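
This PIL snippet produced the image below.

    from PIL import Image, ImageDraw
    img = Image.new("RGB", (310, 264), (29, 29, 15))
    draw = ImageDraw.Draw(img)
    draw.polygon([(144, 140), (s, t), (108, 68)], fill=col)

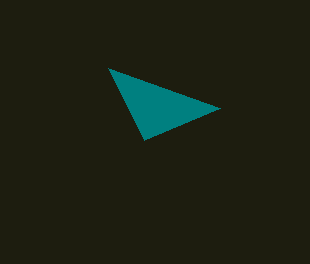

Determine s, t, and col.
s = 220; t = 108; col = 'teal'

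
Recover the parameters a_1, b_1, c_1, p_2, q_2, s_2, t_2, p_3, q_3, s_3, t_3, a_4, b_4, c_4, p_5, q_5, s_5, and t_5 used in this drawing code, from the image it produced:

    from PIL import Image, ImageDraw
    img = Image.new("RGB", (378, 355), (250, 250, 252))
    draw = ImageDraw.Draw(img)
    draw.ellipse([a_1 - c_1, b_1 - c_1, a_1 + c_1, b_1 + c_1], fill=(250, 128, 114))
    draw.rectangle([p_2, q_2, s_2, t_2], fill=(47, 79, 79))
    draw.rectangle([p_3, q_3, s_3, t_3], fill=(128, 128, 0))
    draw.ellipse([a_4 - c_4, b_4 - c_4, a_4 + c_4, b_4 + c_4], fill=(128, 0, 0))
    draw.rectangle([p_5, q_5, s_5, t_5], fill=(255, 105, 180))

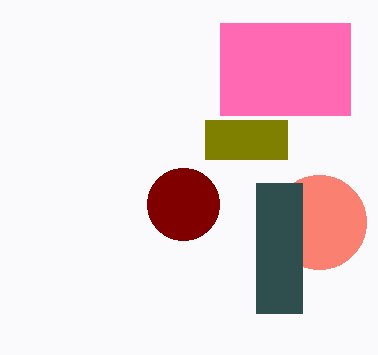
a_1 = 319; b_1 = 222; c_1 = 47; p_2 = 256; q_2 = 183; s_2 = 302; t_2 = 313; p_3 = 205; q_3 = 120; s_3 = 287; t_3 = 159; a_4 = 183; b_4 = 204; c_4 = 36; p_5 = 220; q_5 = 23; s_5 = 350; t_5 = 115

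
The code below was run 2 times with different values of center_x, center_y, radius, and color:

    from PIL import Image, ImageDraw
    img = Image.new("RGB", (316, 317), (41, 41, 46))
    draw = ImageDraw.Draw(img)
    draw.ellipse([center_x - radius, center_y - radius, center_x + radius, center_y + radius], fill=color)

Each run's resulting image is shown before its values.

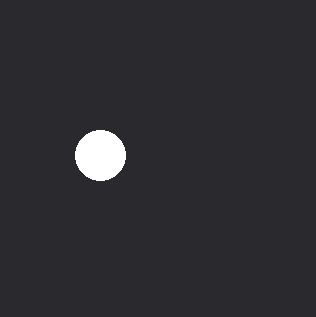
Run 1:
center_x = 100, center_y = 155, radius = 25, color = 'white'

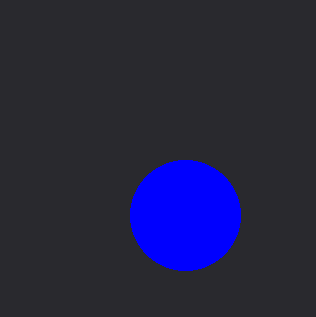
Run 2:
center_x = 185; center_y = 215; radius = 55; color = 'blue'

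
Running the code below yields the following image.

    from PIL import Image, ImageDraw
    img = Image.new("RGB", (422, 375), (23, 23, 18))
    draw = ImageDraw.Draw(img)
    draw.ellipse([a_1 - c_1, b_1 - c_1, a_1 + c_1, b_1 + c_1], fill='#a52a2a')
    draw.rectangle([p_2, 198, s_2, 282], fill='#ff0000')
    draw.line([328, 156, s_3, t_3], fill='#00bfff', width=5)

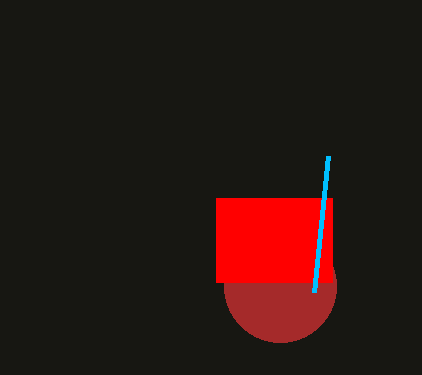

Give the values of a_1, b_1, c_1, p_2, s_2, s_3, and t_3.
a_1 = 280
b_1 = 286
c_1 = 56
p_2 = 216
s_2 = 332
s_3 = 314
t_3 = 292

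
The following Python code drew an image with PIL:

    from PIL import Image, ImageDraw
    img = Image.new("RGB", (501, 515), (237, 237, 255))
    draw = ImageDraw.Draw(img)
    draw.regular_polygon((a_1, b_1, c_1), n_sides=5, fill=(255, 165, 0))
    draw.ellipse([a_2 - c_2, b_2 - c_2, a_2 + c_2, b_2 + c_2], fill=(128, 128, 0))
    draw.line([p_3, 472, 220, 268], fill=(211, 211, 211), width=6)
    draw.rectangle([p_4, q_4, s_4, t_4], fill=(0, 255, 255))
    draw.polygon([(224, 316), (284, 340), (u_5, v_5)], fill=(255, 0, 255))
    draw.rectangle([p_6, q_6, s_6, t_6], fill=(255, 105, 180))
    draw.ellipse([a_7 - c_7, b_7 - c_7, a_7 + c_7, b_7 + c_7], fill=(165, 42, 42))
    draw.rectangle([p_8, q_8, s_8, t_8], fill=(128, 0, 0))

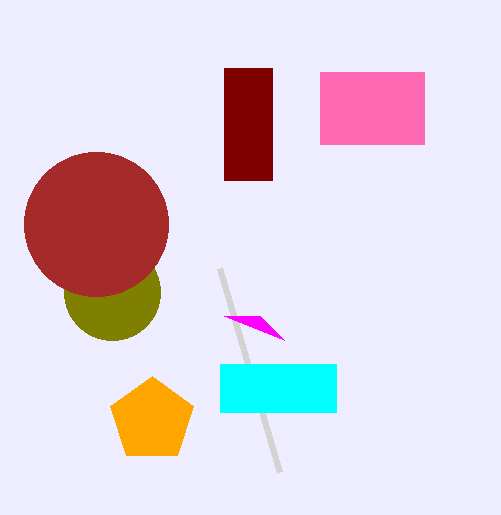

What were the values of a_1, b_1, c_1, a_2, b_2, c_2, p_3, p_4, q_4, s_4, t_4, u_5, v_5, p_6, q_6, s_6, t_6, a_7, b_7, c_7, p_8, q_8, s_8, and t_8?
a_1 = 152
b_1 = 420
c_1 = 44
a_2 = 112
b_2 = 292
c_2 = 48
p_3 = 280
p_4 = 220
q_4 = 364
s_4 = 336
t_4 = 412
u_5 = 260
v_5 = 316
p_6 = 320
q_6 = 72
s_6 = 424
t_6 = 144
a_7 = 96
b_7 = 224
c_7 = 72
p_8 = 224
q_8 = 68
s_8 = 272
t_8 = 180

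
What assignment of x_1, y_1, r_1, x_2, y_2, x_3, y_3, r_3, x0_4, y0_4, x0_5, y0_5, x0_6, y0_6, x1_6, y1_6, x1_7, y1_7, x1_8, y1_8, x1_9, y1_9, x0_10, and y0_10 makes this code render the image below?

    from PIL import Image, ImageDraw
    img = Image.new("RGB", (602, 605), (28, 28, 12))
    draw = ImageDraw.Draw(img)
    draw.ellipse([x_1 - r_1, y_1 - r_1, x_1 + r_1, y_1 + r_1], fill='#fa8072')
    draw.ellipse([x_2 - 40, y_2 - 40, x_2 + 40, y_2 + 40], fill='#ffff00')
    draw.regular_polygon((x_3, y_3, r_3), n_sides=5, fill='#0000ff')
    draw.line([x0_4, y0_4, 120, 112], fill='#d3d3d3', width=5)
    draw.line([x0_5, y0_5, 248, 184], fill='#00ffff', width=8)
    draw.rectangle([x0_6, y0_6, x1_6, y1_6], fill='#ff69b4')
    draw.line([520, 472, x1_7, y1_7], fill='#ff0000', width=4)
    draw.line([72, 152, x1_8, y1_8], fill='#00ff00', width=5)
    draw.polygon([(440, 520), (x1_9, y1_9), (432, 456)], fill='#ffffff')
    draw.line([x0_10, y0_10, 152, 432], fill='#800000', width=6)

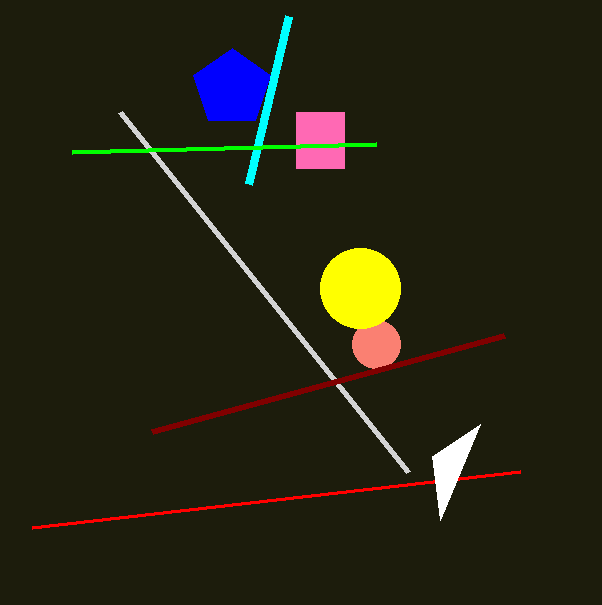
x_1 = 376; y_1 = 344; r_1 = 24; x_2 = 360; y_2 = 288; x_3 = 232; y_3 = 88; r_3 = 40; x0_4 = 408; y0_4 = 472; x0_5 = 288; y0_5 = 16; x0_6 = 296; y0_6 = 112; x1_6 = 344; y1_6 = 168; x1_7 = 32; y1_7 = 528; x1_8 = 376; y1_8 = 144; x1_9 = 480; y1_9 = 424; x0_10 = 504; y0_10 = 336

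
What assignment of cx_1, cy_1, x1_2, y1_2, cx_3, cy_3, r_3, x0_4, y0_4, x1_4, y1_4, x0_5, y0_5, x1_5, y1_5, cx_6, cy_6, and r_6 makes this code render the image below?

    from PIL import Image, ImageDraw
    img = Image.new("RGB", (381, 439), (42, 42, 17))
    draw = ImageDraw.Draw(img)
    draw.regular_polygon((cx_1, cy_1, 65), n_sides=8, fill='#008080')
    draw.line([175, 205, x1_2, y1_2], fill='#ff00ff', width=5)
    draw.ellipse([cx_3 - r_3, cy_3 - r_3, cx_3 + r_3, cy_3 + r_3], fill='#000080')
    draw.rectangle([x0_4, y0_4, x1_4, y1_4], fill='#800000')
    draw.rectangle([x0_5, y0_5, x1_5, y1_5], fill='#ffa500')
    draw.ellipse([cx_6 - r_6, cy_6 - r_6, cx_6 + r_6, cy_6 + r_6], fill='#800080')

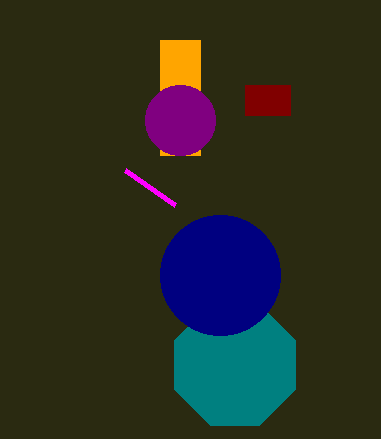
cx_1 = 235; cy_1 = 365; x1_2 = 125; y1_2 = 170; cx_3 = 220; cy_3 = 275; r_3 = 60; x0_4 = 245; y0_4 = 85; x1_4 = 290; y1_4 = 115; x0_5 = 160; y0_5 = 40; x1_5 = 200; y1_5 = 155; cx_6 = 180; cy_6 = 120; r_6 = 35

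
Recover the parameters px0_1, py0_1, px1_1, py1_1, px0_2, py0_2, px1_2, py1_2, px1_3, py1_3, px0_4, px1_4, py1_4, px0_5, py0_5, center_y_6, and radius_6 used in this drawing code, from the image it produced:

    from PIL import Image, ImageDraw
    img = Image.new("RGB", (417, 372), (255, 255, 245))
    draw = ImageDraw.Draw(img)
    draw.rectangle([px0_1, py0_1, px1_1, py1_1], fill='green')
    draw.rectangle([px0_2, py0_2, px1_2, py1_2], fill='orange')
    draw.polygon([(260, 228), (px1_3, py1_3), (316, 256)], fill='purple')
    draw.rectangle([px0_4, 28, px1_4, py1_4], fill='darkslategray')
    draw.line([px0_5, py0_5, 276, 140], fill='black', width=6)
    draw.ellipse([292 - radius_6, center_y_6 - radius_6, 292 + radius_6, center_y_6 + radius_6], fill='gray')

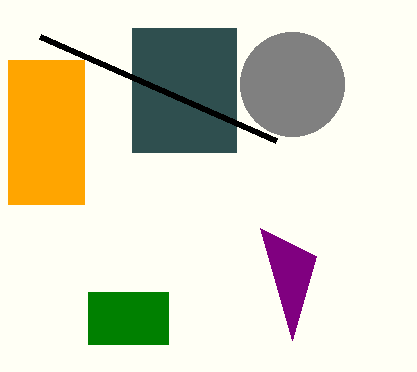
px0_1 = 88, py0_1 = 292, px1_1 = 168, py1_1 = 344, px0_2 = 8, py0_2 = 60, px1_2 = 84, py1_2 = 204, px1_3 = 292, py1_3 = 340, px0_4 = 132, px1_4 = 236, py1_4 = 152, px0_5 = 40, py0_5 = 36, center_y_6 = 84, radius_6 = 52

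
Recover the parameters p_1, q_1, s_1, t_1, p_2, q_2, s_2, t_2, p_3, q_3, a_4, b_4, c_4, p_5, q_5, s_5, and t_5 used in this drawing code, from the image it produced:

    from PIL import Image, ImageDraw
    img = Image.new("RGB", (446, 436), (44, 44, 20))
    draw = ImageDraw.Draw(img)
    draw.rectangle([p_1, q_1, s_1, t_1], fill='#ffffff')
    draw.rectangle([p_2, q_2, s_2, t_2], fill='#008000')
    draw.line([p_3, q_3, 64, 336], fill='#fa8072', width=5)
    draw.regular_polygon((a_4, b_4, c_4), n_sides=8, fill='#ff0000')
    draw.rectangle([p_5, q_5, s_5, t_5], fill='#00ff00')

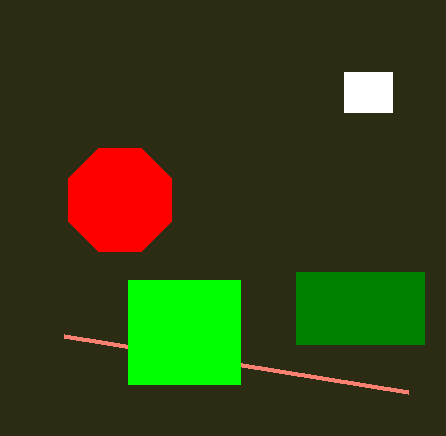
p_1 = 344, q_1 = 72, s_1 = 392, t_1 = 112, p_2 = 296, q_2 = 272, s_2 = 424, t_2 = 344, p_3 = 408, q_3 = 392, a_4 = 120, b_4 = 200, c_4 = 56, p_5 = 128, q_5 = 280, s_5 = 240, t_5 = 384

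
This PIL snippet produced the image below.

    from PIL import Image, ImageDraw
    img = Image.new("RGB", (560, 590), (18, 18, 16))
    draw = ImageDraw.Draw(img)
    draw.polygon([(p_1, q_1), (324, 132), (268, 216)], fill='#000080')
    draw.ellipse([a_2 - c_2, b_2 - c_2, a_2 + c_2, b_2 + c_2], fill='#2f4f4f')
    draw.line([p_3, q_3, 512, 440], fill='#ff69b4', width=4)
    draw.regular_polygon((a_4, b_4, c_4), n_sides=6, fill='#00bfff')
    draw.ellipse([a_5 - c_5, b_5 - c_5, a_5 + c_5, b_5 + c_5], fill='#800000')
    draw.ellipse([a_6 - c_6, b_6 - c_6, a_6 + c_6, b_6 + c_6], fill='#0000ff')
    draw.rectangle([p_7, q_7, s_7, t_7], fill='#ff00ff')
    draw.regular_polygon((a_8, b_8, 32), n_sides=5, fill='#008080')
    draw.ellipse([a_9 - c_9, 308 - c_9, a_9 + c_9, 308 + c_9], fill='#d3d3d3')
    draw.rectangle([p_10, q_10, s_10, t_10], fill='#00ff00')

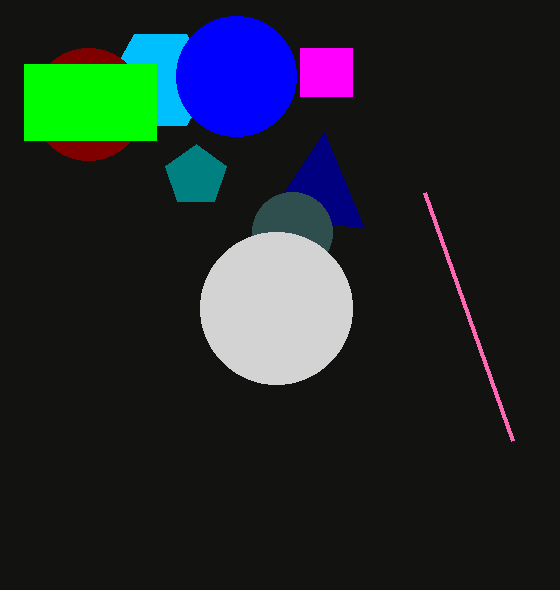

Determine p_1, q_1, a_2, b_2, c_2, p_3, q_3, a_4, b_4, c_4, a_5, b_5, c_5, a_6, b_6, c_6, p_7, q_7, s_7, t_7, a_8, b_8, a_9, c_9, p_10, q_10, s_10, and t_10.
p_1 = 364, q_1 = 228, a_2 = 292, b_2 = 232, c_2 = 40, p_3 = 424, q_3 = 192, a_4 = 160, b_4 = 80, c_4 = 52, a_5 = 88, b_5 = 104, c_5 = 56, a_6 = 236, b_6 = 76, c_6 = 60, p_7 = 300, q_7 = 48, s_7 = 352, t_7 = 96, a_8 = 196, b_8 = 176, a_9 = 276, c_9 = 76, p_10 = 24, q_10 = 64, s_10 = 156, t_10 = 140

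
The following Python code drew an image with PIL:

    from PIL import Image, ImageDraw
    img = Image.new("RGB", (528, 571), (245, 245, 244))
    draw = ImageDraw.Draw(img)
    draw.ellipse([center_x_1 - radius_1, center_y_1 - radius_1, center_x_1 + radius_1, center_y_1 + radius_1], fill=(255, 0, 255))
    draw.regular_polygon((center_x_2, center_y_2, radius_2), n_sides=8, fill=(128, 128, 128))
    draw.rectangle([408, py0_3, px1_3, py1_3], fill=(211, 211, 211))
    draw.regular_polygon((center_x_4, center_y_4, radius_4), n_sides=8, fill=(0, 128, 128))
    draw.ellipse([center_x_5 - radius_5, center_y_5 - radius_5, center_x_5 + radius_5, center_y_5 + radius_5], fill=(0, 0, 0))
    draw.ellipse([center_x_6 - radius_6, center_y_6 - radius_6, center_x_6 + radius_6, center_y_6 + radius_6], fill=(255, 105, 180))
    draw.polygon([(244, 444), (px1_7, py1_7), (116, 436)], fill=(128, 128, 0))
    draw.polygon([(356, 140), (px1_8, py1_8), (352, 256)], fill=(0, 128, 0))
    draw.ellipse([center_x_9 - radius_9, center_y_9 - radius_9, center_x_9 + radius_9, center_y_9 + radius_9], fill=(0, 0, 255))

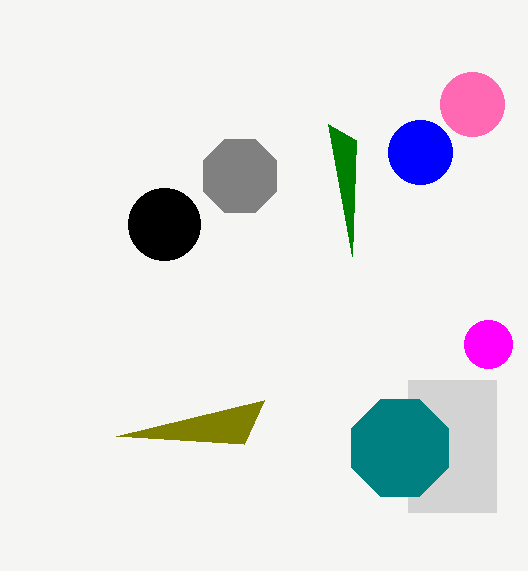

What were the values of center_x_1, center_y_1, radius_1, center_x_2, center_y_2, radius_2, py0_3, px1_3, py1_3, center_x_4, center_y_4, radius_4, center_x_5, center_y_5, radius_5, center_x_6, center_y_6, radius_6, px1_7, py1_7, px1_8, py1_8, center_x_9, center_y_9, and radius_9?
center_x_1 = 488
center_y_1 = 344
radius_1 = 24
center_x_2 = 240
center_y_2 = 176
radius_2 = 40
py0_3 = 380
px1_3 = 496
py1_3 = 512
center_x_4 = 400
center_y_4 = 448
radius_4 = 52
center_x_5 = 164
center_y_5 = 224
radius_5 = 36
center_x_6 = 472
center_y_6 = 104
radius_6 = 32
px1_7 = 264
py1_7 = 400
px1_8 = 328
py1_8 = 124
center_x_9 = 420
center_y_9 = 152
radius_9 = 32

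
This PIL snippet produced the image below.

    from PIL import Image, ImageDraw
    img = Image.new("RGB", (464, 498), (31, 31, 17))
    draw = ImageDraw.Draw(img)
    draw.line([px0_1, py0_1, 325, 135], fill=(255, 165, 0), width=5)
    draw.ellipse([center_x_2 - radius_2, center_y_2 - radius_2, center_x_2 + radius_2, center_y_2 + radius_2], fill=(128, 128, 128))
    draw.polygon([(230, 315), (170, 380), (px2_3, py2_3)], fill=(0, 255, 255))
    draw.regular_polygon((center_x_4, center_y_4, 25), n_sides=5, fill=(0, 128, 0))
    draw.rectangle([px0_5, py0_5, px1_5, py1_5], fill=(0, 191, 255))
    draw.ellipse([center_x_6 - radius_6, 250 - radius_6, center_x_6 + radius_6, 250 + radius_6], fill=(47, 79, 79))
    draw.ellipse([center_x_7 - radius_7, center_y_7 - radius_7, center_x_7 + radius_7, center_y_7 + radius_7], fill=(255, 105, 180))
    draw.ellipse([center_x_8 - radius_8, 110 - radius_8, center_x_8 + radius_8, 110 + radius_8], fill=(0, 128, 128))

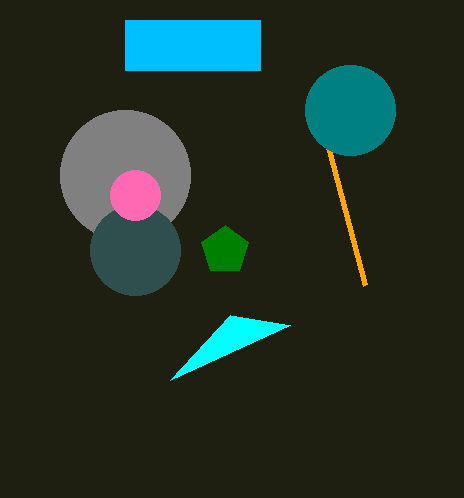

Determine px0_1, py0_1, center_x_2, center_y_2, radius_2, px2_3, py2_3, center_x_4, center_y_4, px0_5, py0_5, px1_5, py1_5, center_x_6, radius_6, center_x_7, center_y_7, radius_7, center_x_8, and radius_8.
px0_1 = 365; py0_1 = 285; center_x_2 = 125; center_y_2 = 175; radius_2 = 65; px2_3 = 290; py2_3 = 325; center_x_4 = 225; center_y_4 = 250; px0_5 = 125; py0_5 = 20; px1_5 = 260; py1_5 = 70; center_x_6 = 135; radius_6 = 45; center_x_7 = 135; center_y_7 = 195; radius_7 = 25; center_x_8 = 350; radius_8 = 45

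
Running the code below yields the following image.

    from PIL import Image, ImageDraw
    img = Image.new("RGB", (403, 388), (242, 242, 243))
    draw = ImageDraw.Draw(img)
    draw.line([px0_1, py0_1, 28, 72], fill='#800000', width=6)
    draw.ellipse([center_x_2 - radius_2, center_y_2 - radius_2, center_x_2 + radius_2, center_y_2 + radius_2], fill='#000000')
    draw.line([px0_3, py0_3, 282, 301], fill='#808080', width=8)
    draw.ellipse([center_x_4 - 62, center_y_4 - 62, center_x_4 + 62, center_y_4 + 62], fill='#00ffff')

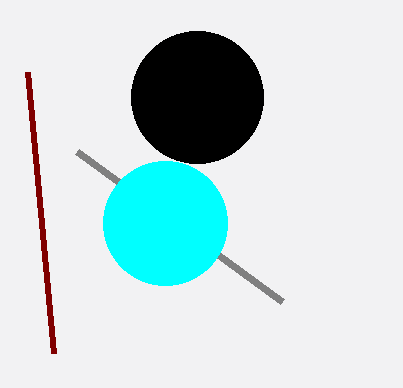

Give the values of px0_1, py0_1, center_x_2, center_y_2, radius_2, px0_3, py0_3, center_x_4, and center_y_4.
px0_1 = 54; py0_1 = 353; center_x_2 = 197; center_y_2 = 97; radius_2 = 66; px0_3 = 77; py0_3 = 151; center_x_4 = 165; center_y_4 = 223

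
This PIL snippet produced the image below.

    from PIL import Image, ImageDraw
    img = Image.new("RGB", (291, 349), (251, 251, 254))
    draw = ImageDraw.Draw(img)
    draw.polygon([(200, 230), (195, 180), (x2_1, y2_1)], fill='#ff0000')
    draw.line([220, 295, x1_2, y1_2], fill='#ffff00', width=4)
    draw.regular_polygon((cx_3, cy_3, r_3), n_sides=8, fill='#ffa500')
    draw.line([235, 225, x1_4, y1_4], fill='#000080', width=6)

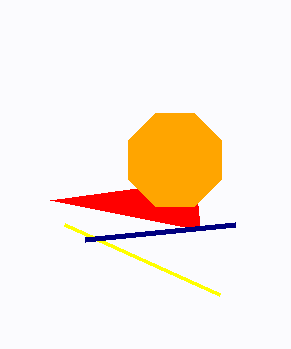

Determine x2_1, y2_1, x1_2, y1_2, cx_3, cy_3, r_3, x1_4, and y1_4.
x2_1 = 50
y2_1 = 200
x1_2 = 65
y1_2 = 225
cx_3 = 175
cy_3 = 160
r_3 = 50
x1_4 = 85
y1_4 = 240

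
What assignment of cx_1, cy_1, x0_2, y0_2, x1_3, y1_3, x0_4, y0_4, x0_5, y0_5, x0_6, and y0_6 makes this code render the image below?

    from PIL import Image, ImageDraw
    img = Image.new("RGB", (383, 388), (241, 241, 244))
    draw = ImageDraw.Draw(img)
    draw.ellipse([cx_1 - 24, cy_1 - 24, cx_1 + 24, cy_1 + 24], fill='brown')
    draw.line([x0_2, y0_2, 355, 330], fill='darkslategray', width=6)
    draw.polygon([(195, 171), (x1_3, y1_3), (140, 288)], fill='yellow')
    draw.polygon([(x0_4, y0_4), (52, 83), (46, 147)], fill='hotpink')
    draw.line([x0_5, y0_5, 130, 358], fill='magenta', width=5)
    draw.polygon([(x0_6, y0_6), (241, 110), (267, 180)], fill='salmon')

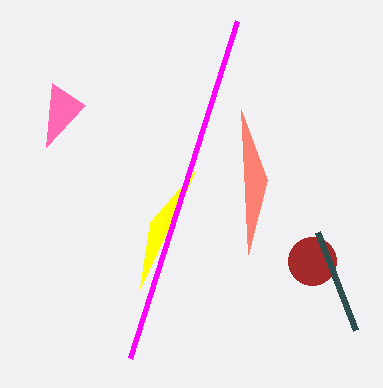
cx_1 = 312
cy_1 = 261
x0_2 = 317
y0_2 = 232
x1_3 = 150
y1_3 = 222
x0_4 = 85
y0_4 = 105
x0_5 = 237
y0_5 = 21
x0_6 = 248
y0_6 = 254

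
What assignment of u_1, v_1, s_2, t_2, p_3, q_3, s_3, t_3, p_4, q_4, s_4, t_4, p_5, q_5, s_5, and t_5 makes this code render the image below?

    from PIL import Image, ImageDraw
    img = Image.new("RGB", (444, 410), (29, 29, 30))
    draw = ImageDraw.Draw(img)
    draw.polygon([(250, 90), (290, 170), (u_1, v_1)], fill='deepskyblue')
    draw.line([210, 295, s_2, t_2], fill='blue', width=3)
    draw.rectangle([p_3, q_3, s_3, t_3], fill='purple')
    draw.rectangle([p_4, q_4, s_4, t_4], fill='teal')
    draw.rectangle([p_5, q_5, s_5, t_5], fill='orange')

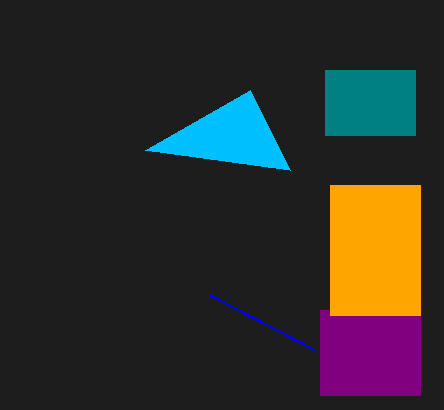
u_1 = 145
v_1 = 150
s_2 = 315
t_2 = 350
p_3 = 320
q_3 = 310
s_3 = 420
t_3 = 395
p_4 = 325
q_4 = 70
s_4 = 415
t_4 = 135
p_5 = 330
q_5 = 185
s_5 = 420
t_5 = 315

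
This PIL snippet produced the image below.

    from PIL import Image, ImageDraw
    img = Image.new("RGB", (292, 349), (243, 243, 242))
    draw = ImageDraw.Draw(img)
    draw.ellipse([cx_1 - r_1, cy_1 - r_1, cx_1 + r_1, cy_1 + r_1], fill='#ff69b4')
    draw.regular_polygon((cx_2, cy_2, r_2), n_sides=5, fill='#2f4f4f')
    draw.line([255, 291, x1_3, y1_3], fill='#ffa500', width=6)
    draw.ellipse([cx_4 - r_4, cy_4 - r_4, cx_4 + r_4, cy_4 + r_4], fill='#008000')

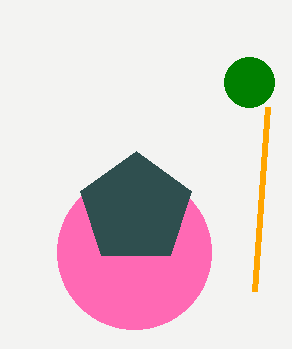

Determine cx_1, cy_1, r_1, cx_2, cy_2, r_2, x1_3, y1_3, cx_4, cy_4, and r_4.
cx_1 = 134; cy_1 = 252; r_1 = 77; cx_2 = 136; cy_2 = 209; r_2 = 58; x1_3 = 268; y1_3 = 107; cx_4 = 249; cy_4 = 82; r_4 = 25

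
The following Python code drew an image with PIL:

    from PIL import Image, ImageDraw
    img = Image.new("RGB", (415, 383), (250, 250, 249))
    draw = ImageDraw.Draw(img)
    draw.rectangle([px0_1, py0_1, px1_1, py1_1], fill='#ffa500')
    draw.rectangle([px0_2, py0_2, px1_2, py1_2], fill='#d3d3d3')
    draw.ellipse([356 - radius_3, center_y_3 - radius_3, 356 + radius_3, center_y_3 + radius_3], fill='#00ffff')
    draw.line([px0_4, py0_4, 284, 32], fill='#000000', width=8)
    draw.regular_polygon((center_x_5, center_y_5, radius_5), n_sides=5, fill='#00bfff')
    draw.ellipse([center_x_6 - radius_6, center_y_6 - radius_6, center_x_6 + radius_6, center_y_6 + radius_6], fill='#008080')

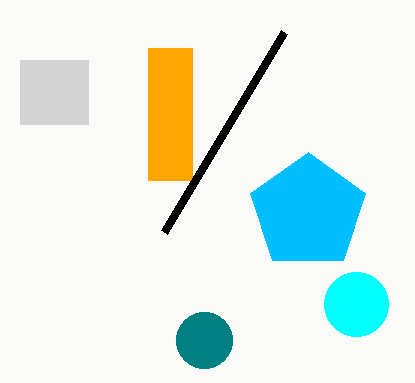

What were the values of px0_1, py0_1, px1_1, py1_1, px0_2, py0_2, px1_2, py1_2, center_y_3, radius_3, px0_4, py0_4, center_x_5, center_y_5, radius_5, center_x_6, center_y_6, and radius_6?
px0_1 = 148; py0_1 = 48; px1_1 = 192; py1_1 = 180; px0_2 = 20; py0_2 = 60; px1_2 = 88; py1_2 = 124; center_y_3 = 304; radius_3 = 32; px0_4 = 164; py0_4 = 232; center_x_5 = 308; center_y_5 = 212; radius_5 = 60; center_x_6 = 204; center_y_6 = 340; radius_6 = 28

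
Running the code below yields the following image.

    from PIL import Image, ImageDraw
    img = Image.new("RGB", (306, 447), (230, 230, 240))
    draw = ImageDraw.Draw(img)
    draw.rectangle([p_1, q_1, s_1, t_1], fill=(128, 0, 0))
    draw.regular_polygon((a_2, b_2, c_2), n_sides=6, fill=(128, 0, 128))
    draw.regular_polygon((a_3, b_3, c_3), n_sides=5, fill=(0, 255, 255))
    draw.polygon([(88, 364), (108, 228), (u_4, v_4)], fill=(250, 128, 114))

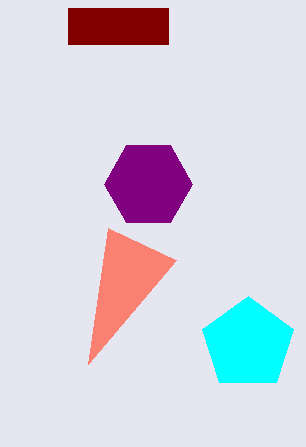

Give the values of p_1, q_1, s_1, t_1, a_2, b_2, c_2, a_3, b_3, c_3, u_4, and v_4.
p_1 = 68, q_1 = 8, s_1 = 168, t_1 = 44, a_2 = 148, b_2 = 184, c_2 = 44, a_3 = 248, b_3 = 344, c_3 = 48, u_4 = 176, v_4 = 260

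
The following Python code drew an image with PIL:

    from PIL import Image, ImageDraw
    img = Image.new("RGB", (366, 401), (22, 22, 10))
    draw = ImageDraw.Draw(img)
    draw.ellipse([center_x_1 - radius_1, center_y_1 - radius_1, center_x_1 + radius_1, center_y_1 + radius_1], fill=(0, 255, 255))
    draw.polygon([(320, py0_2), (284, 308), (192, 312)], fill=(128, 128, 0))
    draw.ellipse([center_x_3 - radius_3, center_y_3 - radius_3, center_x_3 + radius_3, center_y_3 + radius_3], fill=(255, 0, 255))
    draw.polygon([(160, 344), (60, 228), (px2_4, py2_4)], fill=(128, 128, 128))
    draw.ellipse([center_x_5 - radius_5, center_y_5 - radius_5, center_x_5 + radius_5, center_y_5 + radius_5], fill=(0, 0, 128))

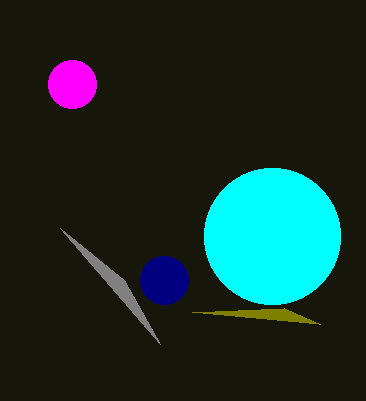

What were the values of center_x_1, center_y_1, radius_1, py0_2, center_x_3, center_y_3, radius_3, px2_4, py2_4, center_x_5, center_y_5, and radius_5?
center_x_1 = 272
center_y_1 = 236
radius_1 = 68
py0_2 = 324
center_x_3 = 72
center_y_3 = 84
radius_3 = 24
px2_4 = 124
py2_4 = 280
center_x_5 = 164
center_y_5 = 280
radius_5 = 24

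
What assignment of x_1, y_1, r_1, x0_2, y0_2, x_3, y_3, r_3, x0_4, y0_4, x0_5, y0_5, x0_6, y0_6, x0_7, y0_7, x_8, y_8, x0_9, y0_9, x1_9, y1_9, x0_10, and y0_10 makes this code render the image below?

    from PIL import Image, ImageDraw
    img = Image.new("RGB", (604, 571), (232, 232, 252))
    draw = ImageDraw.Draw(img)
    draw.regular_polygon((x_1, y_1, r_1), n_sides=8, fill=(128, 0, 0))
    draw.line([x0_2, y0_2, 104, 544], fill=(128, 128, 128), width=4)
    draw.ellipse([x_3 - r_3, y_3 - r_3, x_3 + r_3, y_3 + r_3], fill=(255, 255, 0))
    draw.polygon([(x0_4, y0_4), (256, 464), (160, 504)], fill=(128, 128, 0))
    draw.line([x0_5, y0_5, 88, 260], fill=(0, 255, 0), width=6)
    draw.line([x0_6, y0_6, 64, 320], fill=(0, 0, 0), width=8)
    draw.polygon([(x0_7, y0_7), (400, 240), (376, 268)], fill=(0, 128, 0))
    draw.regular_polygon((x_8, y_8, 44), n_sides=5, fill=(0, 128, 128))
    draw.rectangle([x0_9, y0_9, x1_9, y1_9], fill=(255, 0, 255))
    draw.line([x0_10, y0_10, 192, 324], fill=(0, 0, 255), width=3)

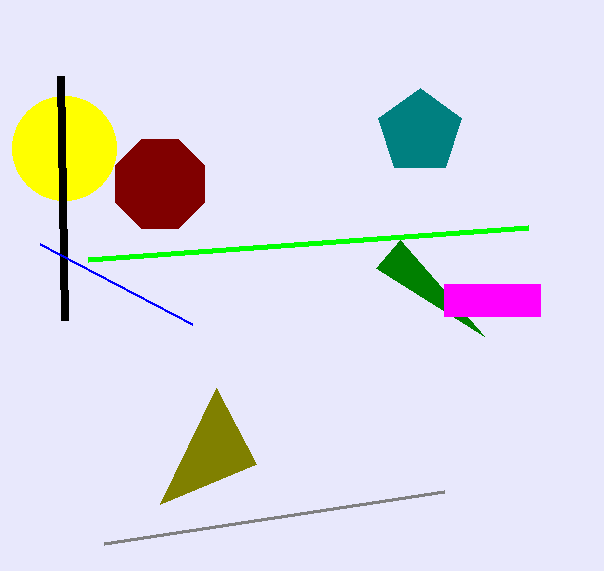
x_1 = 160, y_1 = 184, r_1 = 48, x0_2 = 444, y0_2 = 492, x_3 = 64, y_3 = 148, r_3 = 52, x0_4 = 216, y0_4 = 388, x0_5 = 528, y0_5 = 228, x0_6 = 60, y0_6 = 76, x0_7 = 484, y0_7 = 336, x_8 = 420, y_8 = 132, x0_9 = 444, y0_9 = 284, x1_9 = 540, y1_9 = 316, x0_10 = 40, y0_10 = 244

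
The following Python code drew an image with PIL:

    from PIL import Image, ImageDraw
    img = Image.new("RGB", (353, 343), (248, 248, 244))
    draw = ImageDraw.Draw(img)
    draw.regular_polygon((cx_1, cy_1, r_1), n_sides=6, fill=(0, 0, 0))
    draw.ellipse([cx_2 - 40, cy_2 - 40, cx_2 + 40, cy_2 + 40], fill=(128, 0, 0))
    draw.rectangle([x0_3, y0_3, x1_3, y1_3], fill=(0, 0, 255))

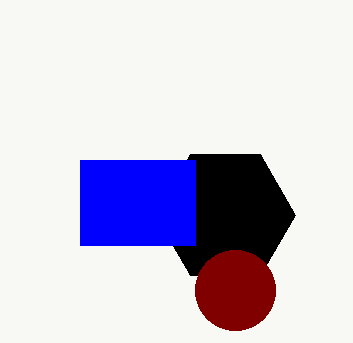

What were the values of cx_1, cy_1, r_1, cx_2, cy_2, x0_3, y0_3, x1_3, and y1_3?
cx_1 = 225, cy_1 = 215, r_1 = 70, cx_2 = 235, cy_2 = 290, x0_3 = 80, y0_3 = 160, x1_3 = 195, y1_3 = 245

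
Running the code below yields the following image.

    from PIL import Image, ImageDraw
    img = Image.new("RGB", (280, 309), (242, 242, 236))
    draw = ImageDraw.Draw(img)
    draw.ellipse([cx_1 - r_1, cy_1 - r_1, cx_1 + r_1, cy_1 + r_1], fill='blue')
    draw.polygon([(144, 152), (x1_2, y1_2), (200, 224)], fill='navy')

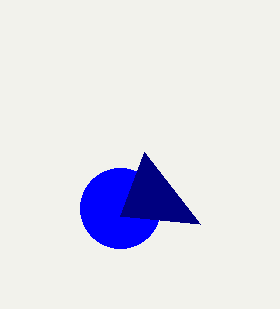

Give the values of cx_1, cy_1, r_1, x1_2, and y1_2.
cx_1 = 120; cy_1 = 208; r_1 = 40; x1_2 = 120; y1_2 = 216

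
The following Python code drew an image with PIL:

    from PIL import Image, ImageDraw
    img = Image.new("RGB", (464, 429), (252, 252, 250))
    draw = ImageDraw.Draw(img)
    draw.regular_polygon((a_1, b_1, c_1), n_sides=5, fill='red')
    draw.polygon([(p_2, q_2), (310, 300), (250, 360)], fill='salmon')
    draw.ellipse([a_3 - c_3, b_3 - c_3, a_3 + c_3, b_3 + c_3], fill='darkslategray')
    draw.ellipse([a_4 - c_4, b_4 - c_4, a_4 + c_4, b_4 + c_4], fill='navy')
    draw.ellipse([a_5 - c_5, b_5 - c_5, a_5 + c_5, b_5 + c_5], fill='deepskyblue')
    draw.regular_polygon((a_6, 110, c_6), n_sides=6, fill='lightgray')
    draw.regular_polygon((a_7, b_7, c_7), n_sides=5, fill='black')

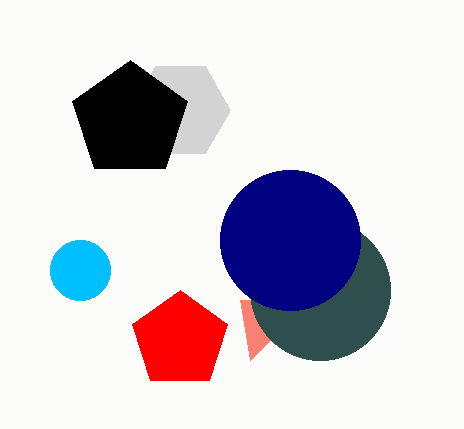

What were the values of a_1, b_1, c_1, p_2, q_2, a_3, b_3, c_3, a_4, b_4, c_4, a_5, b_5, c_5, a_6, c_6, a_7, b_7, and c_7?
a_1 = 180
b_1 = 340
c_1 = 50
p_2 = 240
q_2 = 300
a_3 = 320
b_3 = 290
c_3 = 70
a_4 = 290
b_4 = 240
c_4 = 70
a_5 = 80
b_5 = 270
c_5 = 30
a_6 = 180
c_6 = 50
a_7 = 130
b_7 = 120
c_7 = 60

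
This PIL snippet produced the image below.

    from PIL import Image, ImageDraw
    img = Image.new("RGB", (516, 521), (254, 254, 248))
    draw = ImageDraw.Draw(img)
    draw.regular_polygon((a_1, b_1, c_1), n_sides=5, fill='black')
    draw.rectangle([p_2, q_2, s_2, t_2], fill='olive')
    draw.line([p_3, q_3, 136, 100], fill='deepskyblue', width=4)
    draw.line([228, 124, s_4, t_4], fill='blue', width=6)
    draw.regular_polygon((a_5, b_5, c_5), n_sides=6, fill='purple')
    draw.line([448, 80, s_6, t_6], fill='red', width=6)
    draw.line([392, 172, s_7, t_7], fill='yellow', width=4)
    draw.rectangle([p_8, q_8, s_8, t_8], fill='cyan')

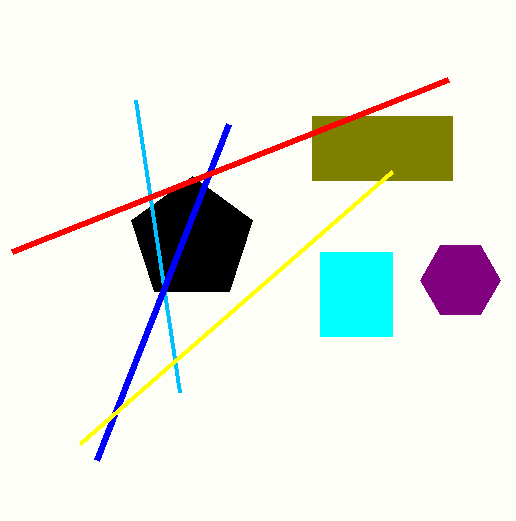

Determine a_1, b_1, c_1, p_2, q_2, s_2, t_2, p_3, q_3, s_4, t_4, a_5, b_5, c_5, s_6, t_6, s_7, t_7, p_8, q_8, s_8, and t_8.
a_1 = 192; b_1 = 240; c_1 = 64; p_2 = 312; q_2 = 116; s_2 = 452; t_2 = 180; p_3 = 180; q_3 = 392; s_4 = 96; t_4 = 460; a_5 = 460; b_5 = 280; c_5 = 40; s_6 = 12; t_6 = 252; s_7 = 80; t_7 = 444; p_8 = 320; q_8 = 252; s_8 = 392; t_8 = 336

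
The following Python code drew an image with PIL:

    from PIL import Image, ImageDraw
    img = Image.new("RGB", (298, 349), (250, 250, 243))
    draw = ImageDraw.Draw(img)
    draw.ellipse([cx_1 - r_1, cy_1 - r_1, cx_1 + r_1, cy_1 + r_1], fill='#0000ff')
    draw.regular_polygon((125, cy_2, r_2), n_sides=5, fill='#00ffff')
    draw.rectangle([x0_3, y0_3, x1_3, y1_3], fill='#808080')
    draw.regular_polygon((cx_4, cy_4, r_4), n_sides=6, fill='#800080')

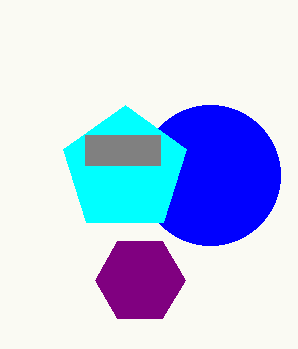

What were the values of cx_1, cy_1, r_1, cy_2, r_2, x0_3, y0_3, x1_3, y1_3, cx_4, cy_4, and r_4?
cx_1 = 210
cy_1 = 175
r_1 = 70
cy_2 = 170
r_2 = 65
x0_3 = 85
y0_3 = 135
x1_3 = 160
y1_3 = 165
cx_4 = 140
cy_4 = 280
r_4 = 45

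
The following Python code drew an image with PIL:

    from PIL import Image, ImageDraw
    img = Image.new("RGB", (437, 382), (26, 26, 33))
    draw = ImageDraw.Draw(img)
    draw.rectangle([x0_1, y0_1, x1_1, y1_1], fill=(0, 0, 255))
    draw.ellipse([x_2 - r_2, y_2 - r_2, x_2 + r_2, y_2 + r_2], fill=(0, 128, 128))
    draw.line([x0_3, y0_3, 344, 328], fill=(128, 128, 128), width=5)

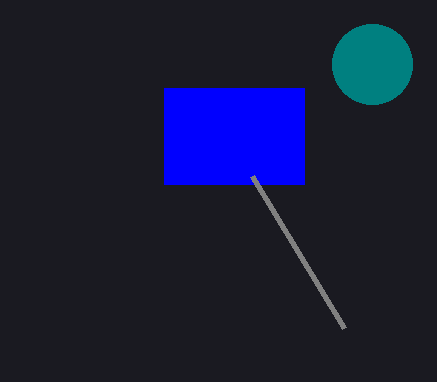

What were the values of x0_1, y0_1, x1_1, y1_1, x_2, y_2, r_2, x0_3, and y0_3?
x0_1 = 164, y0_1 = 88, x1_1 = 304, y1_1 = 184, x_2 = 372, y_2 = 64, r_2 = 40, x0_3 = 252, y0_3 = 176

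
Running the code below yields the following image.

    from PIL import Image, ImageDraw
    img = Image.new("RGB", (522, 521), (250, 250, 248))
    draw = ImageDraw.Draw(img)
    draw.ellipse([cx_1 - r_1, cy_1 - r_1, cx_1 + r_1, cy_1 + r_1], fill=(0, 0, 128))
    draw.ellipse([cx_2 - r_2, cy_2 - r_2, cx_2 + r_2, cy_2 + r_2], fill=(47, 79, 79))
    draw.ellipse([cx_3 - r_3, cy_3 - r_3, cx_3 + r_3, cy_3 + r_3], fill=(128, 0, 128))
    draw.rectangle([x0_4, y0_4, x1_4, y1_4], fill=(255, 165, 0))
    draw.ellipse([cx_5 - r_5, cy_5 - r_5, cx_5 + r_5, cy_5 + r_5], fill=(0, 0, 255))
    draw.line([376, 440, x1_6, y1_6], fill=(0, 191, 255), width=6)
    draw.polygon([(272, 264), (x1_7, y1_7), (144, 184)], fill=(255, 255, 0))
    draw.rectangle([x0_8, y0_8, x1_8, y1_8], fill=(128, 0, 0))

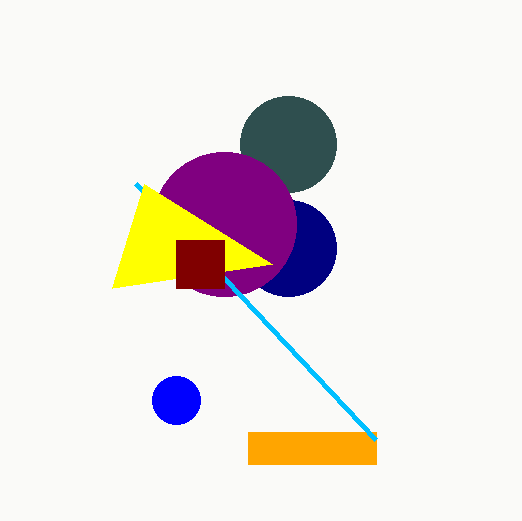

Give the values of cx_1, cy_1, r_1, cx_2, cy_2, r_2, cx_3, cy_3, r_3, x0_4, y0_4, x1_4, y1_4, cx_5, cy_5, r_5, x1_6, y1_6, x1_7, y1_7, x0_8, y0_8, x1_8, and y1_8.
cx_1 = 288, cy_1 = 248, r_1 = 48, cx_2 = 288, cy_2 = 144, r_2 = 48, cx_3 = 224, cy_3 = 224, r_3 = 72, x0_4 = 248, y0_4 = 432, x1_4 = 376, y1_4 = 464, cx_5 = 176, cy_5 = 400, r_5 = 24, x1_6 = 136, y1_6 = 184, x1_7 = 112, y1_7 = 288, x0_8 = 176, y0_8 = 240, x1_8 = 224, y1_8 = 288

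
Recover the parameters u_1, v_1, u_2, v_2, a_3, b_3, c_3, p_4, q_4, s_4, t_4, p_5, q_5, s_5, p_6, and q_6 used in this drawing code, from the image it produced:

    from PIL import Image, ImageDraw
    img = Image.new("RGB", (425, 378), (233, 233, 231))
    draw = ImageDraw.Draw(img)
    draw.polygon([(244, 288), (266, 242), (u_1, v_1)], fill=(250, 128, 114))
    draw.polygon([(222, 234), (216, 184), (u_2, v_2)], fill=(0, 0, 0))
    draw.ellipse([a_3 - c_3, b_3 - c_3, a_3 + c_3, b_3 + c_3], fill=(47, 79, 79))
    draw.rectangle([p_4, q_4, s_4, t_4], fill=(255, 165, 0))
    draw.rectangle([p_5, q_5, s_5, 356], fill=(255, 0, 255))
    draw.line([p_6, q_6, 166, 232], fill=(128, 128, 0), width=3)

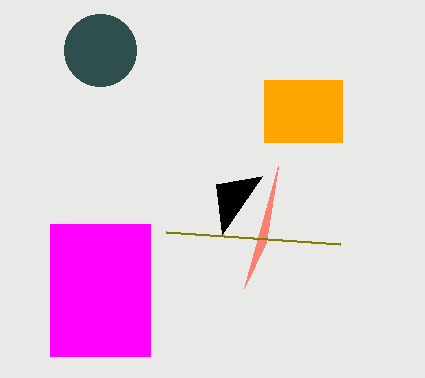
u_1 = 278; v_1 = 166; u_2 = 262; v_2 = 176; a_3 = 100; b_3 = 50; c_3 = 36; p_4 = 264; q_4 = 80; s_4 = 342; t_4 = 142; p_5 = 50; q_5 = 224; s_5 = 150; p_6 = 340; q_6 = 244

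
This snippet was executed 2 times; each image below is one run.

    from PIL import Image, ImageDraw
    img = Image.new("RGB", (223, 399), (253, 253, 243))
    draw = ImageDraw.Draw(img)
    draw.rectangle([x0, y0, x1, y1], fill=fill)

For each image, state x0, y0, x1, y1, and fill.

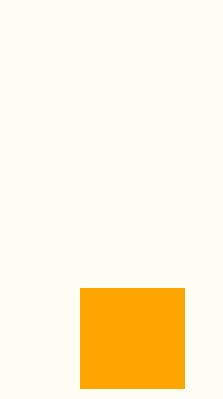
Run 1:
x0 = 80
y0 = 288
x1 = 184
y1 = 388
fill = 'orange'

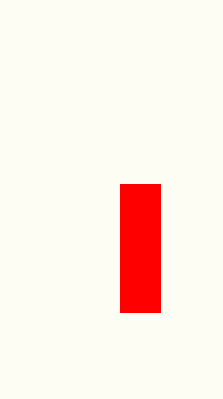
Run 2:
x0 = 120; y0 = 184; x1 = 160; y1 = 312; fill = 'red'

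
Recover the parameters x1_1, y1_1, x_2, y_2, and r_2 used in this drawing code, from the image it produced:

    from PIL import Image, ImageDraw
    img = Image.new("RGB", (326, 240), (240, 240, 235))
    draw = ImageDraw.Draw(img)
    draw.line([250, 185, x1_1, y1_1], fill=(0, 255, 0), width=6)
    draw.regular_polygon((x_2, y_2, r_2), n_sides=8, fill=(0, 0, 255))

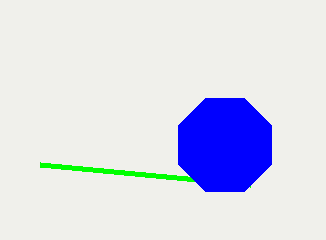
x1_1 = 40
y1_1 = 165
x_2 = 225
y_2 = 145
r_2 = 50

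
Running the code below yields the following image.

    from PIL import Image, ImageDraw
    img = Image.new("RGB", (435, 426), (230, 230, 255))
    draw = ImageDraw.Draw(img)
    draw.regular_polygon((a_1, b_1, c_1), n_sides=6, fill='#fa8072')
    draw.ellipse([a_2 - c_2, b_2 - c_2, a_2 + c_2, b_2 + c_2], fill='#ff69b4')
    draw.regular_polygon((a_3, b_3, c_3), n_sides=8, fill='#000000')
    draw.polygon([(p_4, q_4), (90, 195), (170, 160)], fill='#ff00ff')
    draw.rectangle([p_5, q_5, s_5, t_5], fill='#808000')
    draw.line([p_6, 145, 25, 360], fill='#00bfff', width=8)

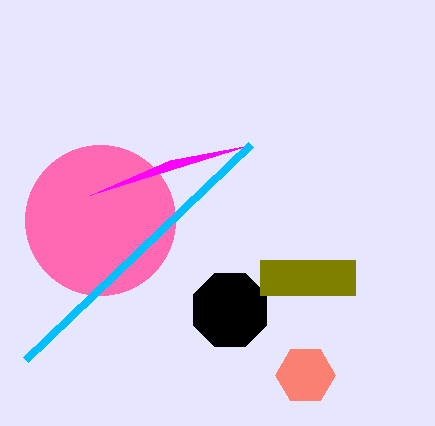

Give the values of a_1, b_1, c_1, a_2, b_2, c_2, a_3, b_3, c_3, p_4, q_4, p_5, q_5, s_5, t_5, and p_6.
a_1 = 305, b_1 = 375, c_1 = 30, a_2 = 100, b_2 = 220, c_2 = 75, a_3 = 230, b_3 = 310, c_3 = 40, p_4 = 250, q_4 = 145, p_5 = 260, q_5 = 260, s_5 = 355, t_5 = 295, p_6 = 250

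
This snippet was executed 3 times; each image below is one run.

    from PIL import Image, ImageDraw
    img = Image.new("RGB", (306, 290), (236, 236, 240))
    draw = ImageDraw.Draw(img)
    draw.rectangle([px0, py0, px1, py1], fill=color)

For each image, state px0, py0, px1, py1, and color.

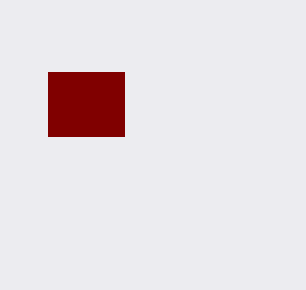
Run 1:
px0 = 48
py0 = 72
px1 = 124
py1 = 136
color = 'maroon'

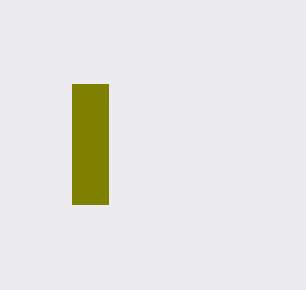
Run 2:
px0 = 72
py0 = 84
px1 = 108
py1 = 204
color = 'olive'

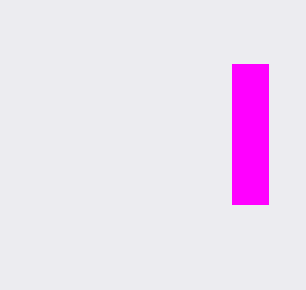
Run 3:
px0 = 232, py0 = 64, px1 = 268, py1 = 204, color = 'magenta'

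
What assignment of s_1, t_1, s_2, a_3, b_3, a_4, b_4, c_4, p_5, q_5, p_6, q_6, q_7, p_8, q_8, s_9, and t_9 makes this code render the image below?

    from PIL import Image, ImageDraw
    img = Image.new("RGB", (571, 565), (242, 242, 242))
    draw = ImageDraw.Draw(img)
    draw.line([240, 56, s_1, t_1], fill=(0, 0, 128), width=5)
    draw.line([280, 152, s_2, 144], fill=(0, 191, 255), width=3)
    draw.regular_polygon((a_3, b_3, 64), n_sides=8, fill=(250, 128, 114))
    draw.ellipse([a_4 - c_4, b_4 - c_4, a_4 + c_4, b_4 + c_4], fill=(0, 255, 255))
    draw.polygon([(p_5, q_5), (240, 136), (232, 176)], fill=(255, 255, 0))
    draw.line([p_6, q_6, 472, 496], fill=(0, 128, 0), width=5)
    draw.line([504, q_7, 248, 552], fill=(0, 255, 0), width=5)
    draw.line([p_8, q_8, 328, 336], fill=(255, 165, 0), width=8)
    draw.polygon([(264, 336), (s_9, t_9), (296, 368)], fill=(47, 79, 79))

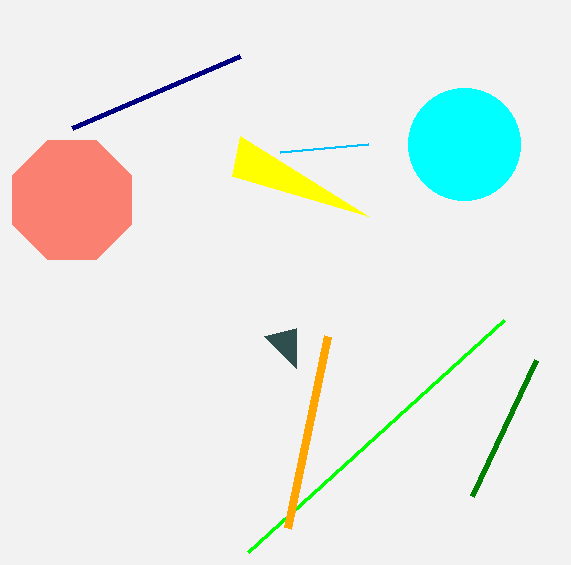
s_1 = 72; t_1 = 128; s_2 = 368; a_3 = 72; b_3 = 200; a_4 = 464; b_4 = 144; c_4 = 56; p_5 = 368; q_5 = 216; p_6 = 536; q_6 = 360; q_7 = 320; p_8 = 288; q_8 = 528; s_9 = 296; t_9 = 328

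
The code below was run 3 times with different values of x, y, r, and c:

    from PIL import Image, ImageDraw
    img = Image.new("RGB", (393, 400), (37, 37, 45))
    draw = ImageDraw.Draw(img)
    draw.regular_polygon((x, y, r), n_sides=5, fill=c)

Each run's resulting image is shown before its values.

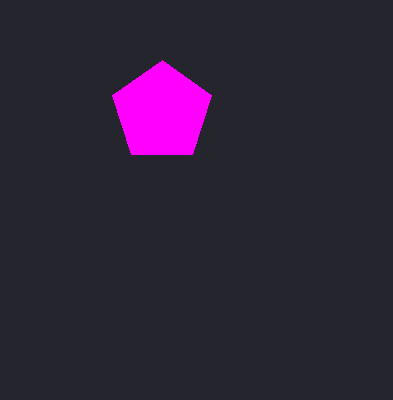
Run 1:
x = 162
y = 112
r = 52
c = 'magenta'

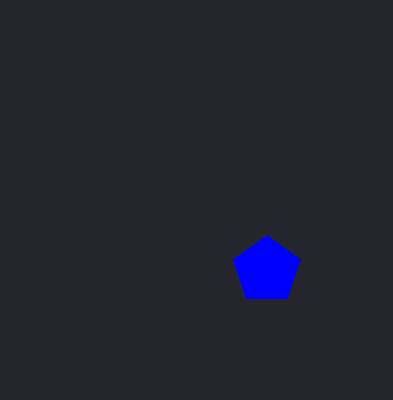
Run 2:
x = 267
y = 270
r = 35
c = 'blue'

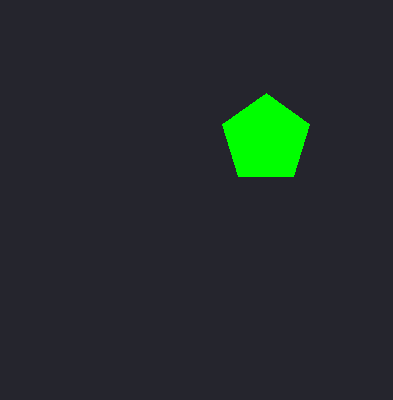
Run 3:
x = 266, y = 139, r = 46, c = 'lime'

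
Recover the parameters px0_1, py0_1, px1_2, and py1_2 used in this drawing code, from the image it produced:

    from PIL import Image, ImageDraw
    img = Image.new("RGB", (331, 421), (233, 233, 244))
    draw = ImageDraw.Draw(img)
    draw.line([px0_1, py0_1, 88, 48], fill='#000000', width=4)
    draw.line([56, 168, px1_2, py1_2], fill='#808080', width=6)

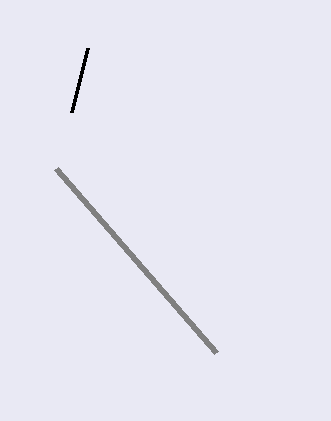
px0_1 = 72, py0_1 = 112, px1_2 = 216, py1_2 = 352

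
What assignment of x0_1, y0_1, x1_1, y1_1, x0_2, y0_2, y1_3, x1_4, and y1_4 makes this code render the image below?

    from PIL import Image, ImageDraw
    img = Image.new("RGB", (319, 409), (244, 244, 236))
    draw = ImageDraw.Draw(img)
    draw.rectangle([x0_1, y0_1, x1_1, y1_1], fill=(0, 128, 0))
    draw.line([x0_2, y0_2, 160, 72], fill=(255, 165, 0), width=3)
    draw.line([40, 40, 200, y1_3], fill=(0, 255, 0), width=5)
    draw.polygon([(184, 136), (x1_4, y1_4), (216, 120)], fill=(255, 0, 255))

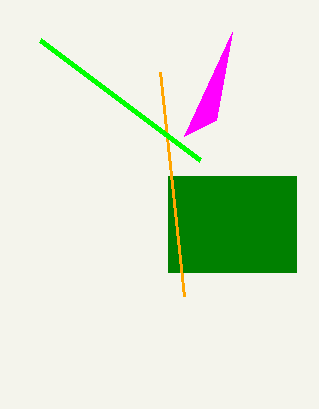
x0_1 = 168
y0_1 = 176
x1_1 = 296
y1_1 = 272
x0_2 = 184
y0_2 = 296
y1_3 = 160
x1_4 = 232
y1_4 = 32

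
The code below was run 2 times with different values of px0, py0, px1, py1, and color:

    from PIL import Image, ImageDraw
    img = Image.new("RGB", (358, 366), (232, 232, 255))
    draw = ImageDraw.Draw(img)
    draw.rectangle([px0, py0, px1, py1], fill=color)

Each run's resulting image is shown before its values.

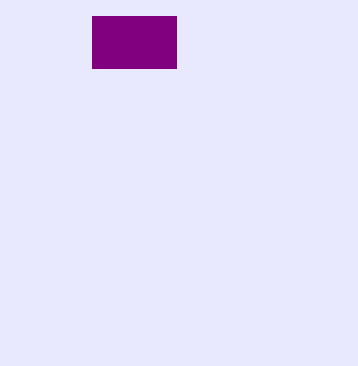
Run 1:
px0 = 92
py0 = 16
px1 = 176
py1 = 68
color = 'purple'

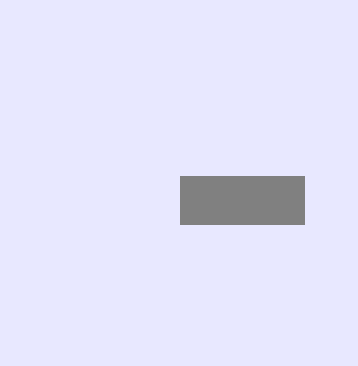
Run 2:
px0 = 180
py0 = 176
px1 = 304
py1 = 224
color = 'gray'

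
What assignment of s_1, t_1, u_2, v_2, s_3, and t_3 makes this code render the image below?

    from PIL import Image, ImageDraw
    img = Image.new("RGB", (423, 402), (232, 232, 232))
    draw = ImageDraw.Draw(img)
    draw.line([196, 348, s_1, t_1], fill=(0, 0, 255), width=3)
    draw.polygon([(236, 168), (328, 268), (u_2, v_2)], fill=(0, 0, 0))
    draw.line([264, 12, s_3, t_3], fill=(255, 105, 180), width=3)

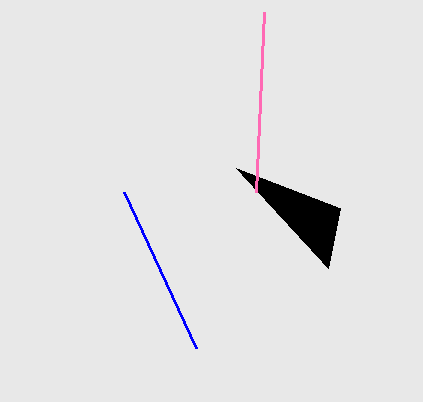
s_1 = 124, t_1 = 192, u_2 = 340, v_2 = 208, s_3 = 256, t_3 = 192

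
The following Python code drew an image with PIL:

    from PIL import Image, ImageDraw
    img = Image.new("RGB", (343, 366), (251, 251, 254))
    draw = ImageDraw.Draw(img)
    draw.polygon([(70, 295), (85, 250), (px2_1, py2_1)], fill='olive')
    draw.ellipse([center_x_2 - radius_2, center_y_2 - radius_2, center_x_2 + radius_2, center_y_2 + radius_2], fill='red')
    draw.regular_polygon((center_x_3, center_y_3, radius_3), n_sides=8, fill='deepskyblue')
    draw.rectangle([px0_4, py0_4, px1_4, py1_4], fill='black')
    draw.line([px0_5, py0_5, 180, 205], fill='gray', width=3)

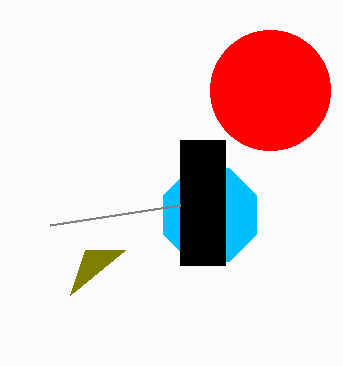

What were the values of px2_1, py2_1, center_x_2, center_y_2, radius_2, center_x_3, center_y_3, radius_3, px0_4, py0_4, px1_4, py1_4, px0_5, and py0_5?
px2_1 = 125, py2_1 = 250, center_x_2 = 270, center_y_2 = 90, radius_2 = 60, center_x_3 = 210, center_y_3 = 215, radius_3 = 50, px0_4 = 180, py0_4 = 140, px1_4 = 225, py1_4 = 265, px0_5 = 50, py0_5 = 225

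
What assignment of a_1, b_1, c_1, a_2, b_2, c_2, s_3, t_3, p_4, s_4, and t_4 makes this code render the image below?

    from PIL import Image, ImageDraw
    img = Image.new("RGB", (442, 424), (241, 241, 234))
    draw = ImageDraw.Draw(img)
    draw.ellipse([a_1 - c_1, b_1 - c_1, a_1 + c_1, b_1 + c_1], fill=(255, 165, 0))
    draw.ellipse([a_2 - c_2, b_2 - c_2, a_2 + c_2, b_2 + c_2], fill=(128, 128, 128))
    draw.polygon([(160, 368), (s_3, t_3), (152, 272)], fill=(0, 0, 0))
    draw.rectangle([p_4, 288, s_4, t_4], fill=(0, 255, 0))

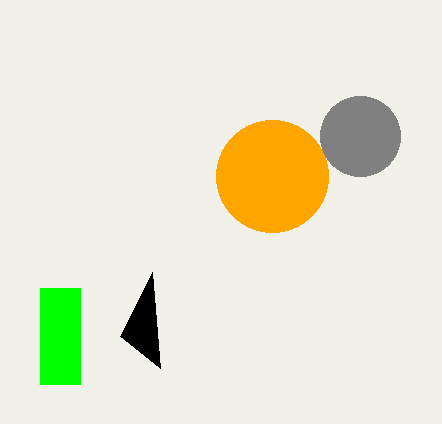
a_1 = 272; b_1 = 176; c_1 = 56; a_2 = 360; b_2 = 136; c_2 = 40; s_3 = 120; t_3 = 336; p_4 = 40; s_4 = 80; t_4 = 384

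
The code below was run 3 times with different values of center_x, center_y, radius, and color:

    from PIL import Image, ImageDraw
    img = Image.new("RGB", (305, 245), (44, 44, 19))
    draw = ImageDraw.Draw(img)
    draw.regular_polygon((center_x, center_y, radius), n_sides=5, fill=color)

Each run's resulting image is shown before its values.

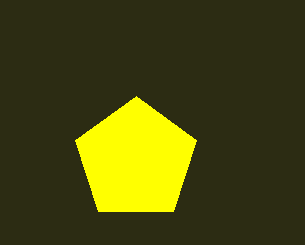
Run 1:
center_x = 136
center_y = 160
radius = 64
color = 'yellow'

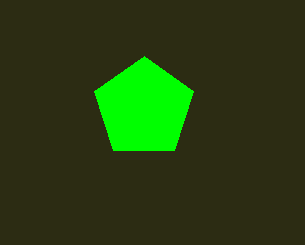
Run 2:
center_x = 144; center_y = 108; radius = 52; color = 'lime'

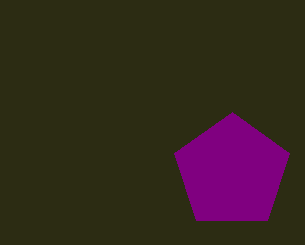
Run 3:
center_x = 232; center_y = 172; radius = 60; color = 'purple'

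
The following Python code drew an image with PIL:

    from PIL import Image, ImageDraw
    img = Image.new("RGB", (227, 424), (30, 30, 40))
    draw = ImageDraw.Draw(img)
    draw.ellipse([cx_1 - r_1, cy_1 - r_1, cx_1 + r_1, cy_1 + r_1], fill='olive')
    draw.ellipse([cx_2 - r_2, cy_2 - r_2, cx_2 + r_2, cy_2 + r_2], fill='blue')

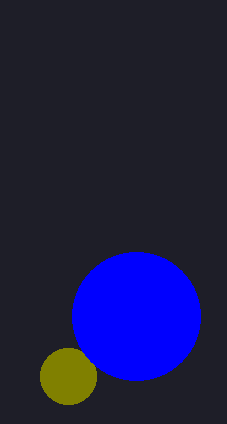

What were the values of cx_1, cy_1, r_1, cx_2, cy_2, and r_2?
cx_1 = 68; cy_1 = 376; r_1 = 28; cx_2 = 136; cy_2 = 316; r_2 = 64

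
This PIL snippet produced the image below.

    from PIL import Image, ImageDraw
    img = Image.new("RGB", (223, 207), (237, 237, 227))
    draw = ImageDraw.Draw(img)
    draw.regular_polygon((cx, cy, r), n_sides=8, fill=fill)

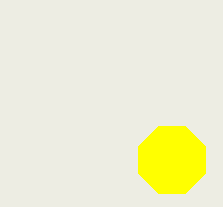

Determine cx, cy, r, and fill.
cx = 172; cy = 160; r = 36; fill = 'yellow'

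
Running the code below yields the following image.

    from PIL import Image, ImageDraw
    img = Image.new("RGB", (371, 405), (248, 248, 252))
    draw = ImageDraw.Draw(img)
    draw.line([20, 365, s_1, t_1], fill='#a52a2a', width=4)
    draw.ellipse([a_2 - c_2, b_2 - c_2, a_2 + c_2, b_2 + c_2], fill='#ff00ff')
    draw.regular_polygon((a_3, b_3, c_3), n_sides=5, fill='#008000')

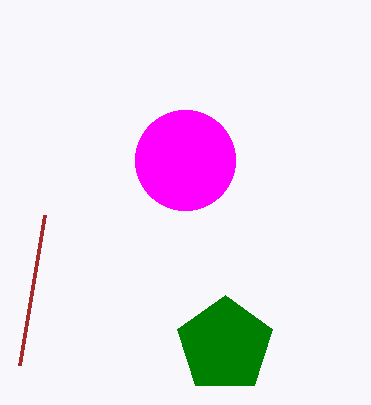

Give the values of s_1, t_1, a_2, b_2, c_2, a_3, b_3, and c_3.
s_1 = 45, t_1 = 215, a_2 = 185, b_2 = 160, c_2 = 50, a_3 = 225, b_3 = 345, c_3 = 50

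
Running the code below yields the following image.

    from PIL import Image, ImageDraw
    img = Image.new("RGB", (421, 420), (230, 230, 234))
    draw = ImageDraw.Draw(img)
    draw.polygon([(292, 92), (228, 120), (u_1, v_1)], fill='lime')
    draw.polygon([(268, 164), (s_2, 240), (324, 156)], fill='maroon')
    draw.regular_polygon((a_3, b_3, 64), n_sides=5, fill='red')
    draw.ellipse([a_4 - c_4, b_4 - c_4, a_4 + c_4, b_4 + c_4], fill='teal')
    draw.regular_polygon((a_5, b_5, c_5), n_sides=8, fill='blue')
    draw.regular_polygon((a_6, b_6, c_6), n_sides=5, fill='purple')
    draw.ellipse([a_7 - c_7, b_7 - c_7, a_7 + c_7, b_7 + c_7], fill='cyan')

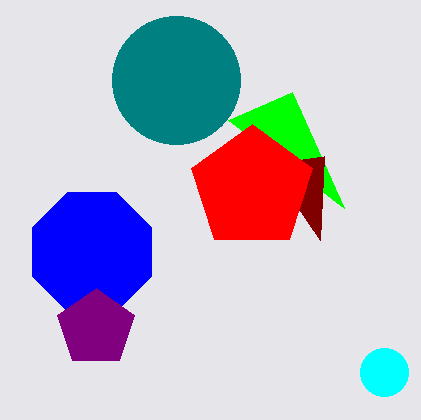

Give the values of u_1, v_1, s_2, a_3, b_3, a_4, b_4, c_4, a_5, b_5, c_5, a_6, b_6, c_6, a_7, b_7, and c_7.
u_1 = 344, v_1 = 208, s_2 = 320, a_3 = 252, b_3 = 188, a_4 = 176, b_4 = 80, c_4 = 64, a_5 = 92, b_5 = 252, c_5 = 64, a_6 = 96, b_6 = 328, c_6 = 40, a_7 = 384, b_7 = 372, c_7 = 24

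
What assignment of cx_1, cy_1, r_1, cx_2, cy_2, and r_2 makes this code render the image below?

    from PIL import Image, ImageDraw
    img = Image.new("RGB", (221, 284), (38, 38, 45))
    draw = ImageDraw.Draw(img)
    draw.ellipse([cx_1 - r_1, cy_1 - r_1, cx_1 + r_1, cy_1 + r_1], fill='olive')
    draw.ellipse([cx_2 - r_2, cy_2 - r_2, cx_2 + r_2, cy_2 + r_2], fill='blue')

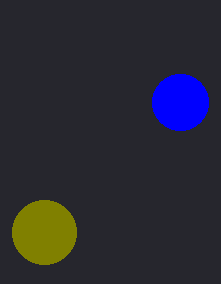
cx_1 = 44; cy_1 = 232; r_1 = 32; cx_2 = 180; cy_2 = 102; r_2 = 28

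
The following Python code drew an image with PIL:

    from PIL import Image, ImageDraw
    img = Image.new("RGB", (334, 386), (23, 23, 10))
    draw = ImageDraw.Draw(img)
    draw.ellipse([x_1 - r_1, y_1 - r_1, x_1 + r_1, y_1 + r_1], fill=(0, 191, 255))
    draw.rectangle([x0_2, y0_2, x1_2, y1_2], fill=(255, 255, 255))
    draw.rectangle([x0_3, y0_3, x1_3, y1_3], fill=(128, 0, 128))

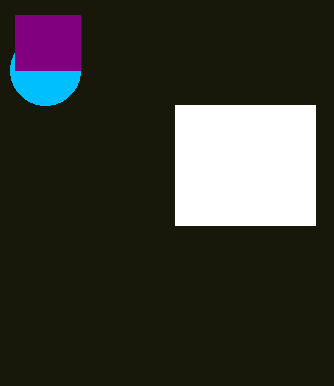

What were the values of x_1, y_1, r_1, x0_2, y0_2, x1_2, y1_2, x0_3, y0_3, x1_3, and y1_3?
x_1 = 45, y_1 = 70, r_1 = 35, x0_2 = 175, y0_2 = 105, x1_2 = 315, y1_2 = 225, x0_3 = 15, y0_3 = 15, x1_3 = 80, y1_3 = 70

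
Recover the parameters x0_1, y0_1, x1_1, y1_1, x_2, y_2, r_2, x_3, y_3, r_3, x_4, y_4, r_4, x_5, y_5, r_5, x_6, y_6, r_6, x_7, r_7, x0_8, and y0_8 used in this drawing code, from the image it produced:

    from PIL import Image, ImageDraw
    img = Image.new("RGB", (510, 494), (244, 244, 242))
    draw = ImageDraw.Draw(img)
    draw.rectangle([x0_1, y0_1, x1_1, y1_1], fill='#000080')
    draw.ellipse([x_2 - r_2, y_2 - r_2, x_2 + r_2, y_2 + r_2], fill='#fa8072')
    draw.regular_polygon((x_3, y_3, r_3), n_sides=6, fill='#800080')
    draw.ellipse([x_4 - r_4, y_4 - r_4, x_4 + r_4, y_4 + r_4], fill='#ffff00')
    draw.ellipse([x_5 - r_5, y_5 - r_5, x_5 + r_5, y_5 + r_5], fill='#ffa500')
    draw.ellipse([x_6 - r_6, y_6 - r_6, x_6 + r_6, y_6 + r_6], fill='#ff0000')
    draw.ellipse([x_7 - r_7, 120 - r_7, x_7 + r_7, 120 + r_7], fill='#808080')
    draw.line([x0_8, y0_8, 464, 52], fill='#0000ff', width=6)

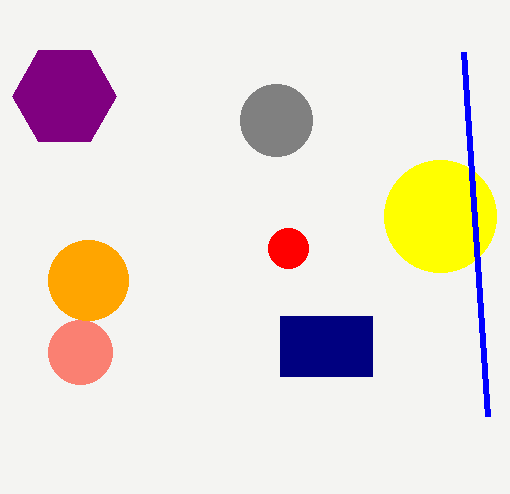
x0_1 = 280
y0_1 = 316
x1_1 = 372
y1_1 = 376
x_2 = 80
y_2 = 352
r_2 = 32
x_3 = 64
y_3 = 96
r_3 = 52
x_4 = 440
y_4 = 216
r_4 = 56
x_5 = 88
y_5 = 280
r_5 = 40
x_6 = 288
y_6 = 248
r_6 = 20
x_7 = 276
r_7 = 36
x0_8 = 488
y0_8 = 416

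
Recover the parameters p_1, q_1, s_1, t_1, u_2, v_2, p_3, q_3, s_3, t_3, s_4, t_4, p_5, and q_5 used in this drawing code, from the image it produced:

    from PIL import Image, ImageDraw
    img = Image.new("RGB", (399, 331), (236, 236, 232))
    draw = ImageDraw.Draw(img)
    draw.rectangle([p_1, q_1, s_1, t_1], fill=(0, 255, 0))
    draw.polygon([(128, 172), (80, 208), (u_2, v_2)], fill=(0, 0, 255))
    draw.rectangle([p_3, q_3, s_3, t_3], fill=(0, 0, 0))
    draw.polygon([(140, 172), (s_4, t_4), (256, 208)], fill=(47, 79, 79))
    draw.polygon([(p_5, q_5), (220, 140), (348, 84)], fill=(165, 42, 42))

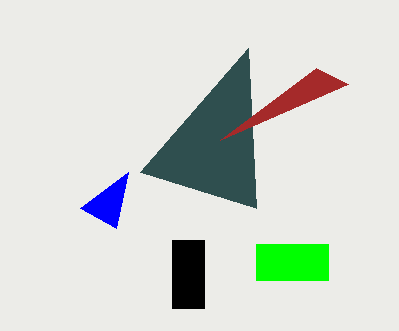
p_1 = 256; q_1 = 244; s_1 = 328; t_1 = 280; u_2 = 116; v_2 = 228; p_3 = 172; q_3 = 240; s_3 = 204; t_3 = 308; s_4 = 248; t_4 = 48; p_5 = 316; q_5 = 68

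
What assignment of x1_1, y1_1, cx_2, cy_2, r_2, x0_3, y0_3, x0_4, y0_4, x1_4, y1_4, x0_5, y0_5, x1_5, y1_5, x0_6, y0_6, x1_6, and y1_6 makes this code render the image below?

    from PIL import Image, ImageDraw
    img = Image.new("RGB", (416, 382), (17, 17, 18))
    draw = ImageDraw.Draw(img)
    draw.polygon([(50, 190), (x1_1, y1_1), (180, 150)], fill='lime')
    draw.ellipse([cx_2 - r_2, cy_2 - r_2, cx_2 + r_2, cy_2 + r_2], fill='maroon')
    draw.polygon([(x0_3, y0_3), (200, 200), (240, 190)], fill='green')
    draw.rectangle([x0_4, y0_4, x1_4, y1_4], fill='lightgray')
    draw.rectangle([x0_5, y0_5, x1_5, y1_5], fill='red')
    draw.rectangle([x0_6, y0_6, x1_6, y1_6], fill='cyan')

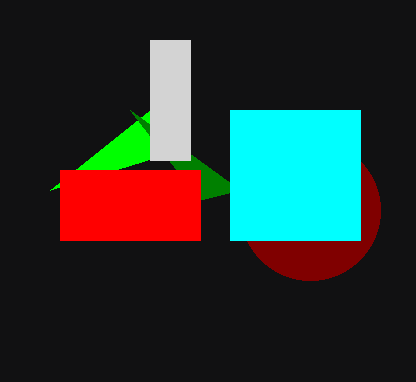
x1_1 = 150
y1_1 = 110
cx_2 = 310
cy_2 = 210
r_2 = 70
x0_3 = 130
y0_3 = 110
x0_4 = 150
y0_4 = 40
x1_4 = 190
y1_4 = 160
x0_5 = 60
y0_5 = 170
x1_5 = 200
y1_5 = 240
x0_6 = 230
y0_6 = 110
x1_6 = 360
y1_6 = 240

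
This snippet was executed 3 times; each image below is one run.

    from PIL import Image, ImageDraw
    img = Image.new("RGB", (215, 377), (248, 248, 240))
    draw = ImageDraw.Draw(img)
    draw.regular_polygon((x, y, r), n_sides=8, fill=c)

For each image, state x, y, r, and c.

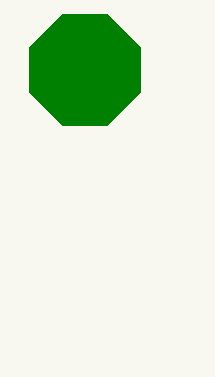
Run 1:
x = 85
y = 70
r = 60
c = 'green'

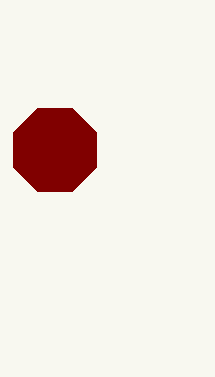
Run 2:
x = 55; y = 150; r = 45; c = 'maroon'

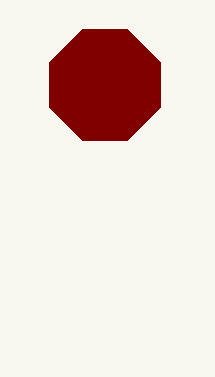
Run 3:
x = 105; y = 85; r = 60; c = 'maroon'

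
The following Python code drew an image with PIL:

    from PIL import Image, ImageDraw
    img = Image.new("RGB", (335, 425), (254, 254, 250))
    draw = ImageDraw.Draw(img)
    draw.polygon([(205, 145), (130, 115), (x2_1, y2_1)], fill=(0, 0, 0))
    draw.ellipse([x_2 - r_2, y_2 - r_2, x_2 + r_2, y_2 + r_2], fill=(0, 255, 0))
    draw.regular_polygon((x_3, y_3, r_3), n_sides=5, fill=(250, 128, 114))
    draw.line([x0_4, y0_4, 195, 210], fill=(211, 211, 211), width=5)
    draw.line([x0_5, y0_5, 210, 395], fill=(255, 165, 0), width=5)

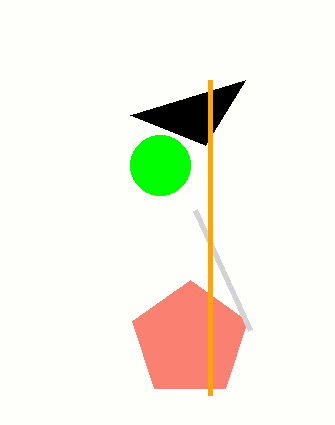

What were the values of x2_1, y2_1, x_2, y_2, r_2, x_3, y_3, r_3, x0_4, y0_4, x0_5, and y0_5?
x2_1 = 245
y2_1 = 80
x_2 = 160
y_2 = 165
r_2 = 30
x_3 = 190
y_3 = 340
r_3 = 60
x0_4 = 250
y0_4 = 330
x0_5 = 210
y0_5 = 80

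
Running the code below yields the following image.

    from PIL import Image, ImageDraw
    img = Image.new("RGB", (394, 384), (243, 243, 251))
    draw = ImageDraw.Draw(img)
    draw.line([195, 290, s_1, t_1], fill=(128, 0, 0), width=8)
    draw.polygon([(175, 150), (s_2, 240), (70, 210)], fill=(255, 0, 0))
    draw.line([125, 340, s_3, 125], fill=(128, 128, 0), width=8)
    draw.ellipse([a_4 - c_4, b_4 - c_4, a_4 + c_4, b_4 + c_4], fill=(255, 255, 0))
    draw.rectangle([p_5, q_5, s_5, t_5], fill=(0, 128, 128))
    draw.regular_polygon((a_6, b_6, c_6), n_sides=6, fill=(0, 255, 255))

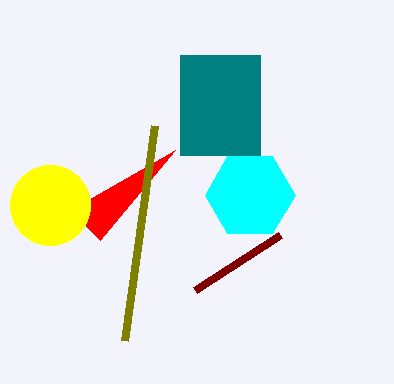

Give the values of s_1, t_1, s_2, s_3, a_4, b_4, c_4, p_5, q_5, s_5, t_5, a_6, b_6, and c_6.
s_1 = 280
t_1 = 235
s_2 = 100
s_3 = 155
a_4 = 50
b_4 = 205
c_4 = 40
p_5 = 180
q_5 = 55
s_5 = 260
t_5 = 155
a_6 = 250
b_6 = 195
c_6 = 45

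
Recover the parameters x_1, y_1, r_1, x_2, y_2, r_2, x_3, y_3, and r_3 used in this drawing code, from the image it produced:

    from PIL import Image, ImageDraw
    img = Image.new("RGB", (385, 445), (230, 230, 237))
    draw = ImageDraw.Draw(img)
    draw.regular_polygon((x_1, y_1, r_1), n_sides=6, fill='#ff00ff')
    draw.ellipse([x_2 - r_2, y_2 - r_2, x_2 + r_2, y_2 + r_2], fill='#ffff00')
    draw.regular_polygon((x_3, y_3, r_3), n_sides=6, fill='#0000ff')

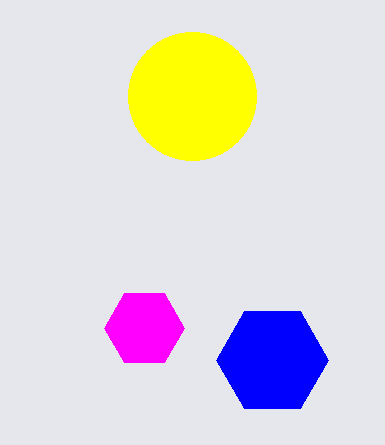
x_1 = 144; y_1 = 328; r_1 = 40; x_2 = 192; y_2 = 96; r_2 = 64; x_3 = 272; y_3 = 360; r_3 = 56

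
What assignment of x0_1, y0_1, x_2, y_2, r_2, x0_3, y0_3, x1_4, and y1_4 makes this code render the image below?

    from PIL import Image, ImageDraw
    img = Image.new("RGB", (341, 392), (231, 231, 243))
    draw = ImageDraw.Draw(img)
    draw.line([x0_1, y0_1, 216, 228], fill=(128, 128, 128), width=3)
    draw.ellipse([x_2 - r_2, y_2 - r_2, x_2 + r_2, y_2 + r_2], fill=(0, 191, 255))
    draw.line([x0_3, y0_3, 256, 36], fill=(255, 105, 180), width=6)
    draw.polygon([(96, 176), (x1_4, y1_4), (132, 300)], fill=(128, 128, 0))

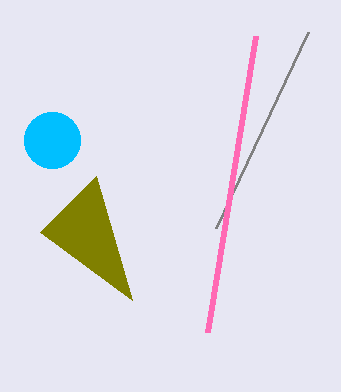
x0_1 = 308, y0_1 = 32, x_2 = 52, y_2 = 140, r_2 = 28, x0_3 = 208, y0_3 = 332, x1_4 = 40, y1_4 = 232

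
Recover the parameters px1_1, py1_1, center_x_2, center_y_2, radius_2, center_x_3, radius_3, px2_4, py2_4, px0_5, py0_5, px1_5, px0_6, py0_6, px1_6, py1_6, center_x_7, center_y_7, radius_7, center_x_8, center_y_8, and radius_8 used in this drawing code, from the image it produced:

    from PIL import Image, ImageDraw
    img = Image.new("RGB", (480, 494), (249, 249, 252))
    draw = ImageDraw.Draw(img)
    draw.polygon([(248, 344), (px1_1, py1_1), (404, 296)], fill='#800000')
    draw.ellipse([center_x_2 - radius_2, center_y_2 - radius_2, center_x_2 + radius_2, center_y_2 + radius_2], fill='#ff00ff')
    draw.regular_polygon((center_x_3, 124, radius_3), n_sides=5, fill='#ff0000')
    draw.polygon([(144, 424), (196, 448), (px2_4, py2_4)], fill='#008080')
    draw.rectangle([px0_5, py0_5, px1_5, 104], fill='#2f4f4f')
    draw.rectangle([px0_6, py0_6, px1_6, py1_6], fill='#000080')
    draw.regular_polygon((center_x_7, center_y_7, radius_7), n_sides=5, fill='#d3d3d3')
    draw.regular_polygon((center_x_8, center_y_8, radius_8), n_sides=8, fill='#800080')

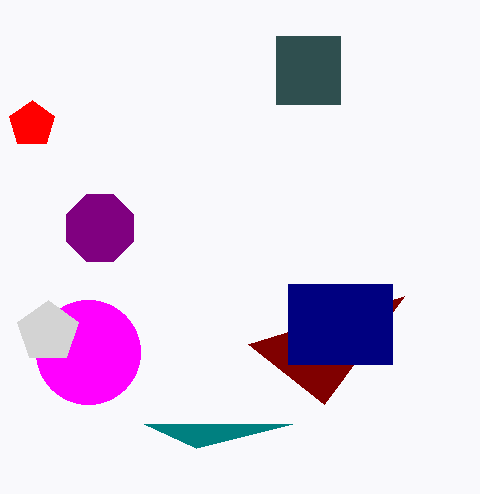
px1_1 = 324; py1_1 = 404; center_x_2 = 88; center_y_2 = 352; radius_2 = 52; center_x_3 = 32; radius_3 = 24; px2_4 = 292; py2_4 = 424; px0_5 = 276; py0_5 = 36; px1_5 = 340; px0_6 = 288; py0_6 = 284; px1_6 = 392; py1_6 = 364; center_x_7 = 48; center_y_7 = 332; radius_7 = 32; center_x_8 = 100; center_y_8 = 228; radius_8 = 36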